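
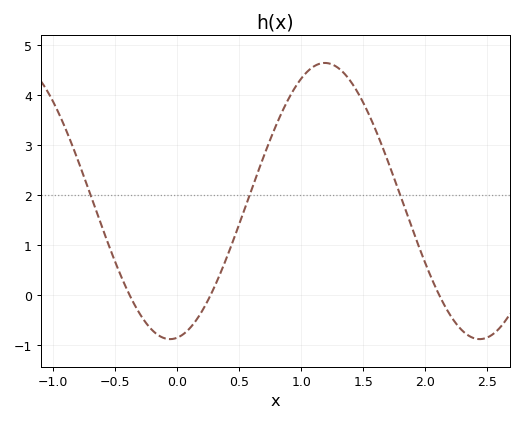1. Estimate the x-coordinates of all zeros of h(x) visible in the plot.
-0.4, 0.3, 2.1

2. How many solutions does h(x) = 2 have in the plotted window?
3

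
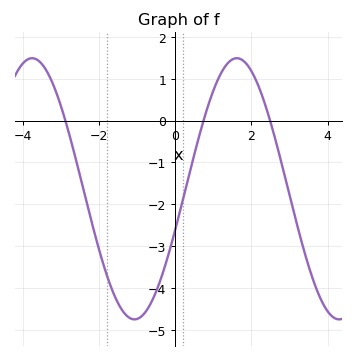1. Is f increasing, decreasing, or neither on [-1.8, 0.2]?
neither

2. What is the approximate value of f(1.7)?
1.48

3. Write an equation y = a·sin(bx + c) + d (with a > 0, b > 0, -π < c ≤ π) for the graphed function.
y = 3.12sin(1.17x - 0.322) - 1.63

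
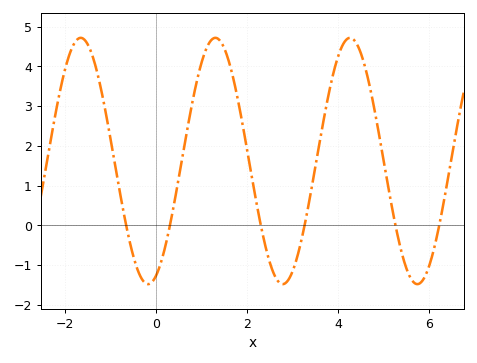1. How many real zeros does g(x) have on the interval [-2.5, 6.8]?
6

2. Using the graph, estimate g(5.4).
-0.673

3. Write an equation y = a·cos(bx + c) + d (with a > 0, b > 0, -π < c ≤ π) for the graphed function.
y = 3.1cos(2.12x - 2.76) + 1.62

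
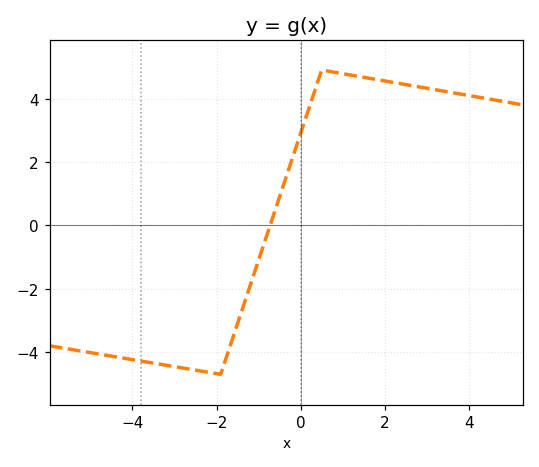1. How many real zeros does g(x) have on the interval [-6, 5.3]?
1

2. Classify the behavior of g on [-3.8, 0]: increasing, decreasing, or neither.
neither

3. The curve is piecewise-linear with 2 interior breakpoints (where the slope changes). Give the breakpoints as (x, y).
(-1.9, -4.7); (0.5, 4.9)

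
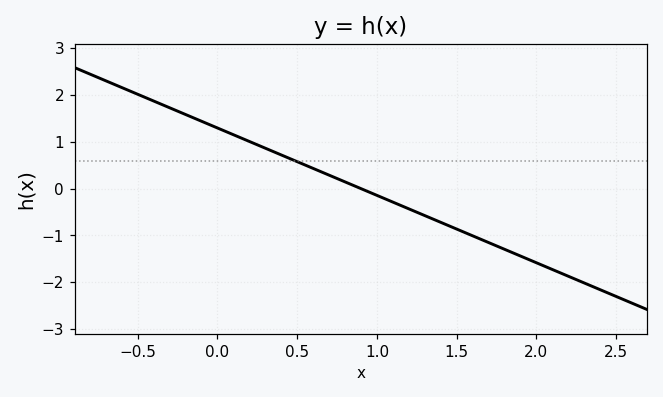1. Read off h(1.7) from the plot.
-1.15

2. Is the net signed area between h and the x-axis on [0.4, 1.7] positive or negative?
negative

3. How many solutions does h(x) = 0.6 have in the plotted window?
1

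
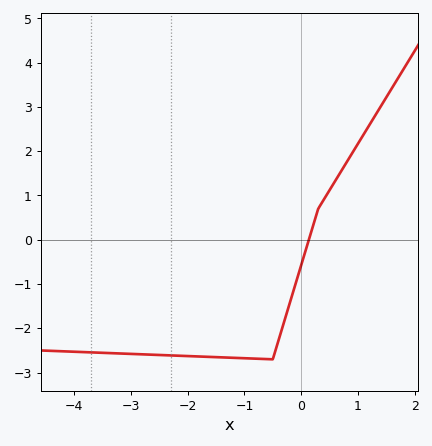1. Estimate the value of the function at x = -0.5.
-2.7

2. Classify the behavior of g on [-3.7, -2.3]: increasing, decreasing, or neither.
decreasing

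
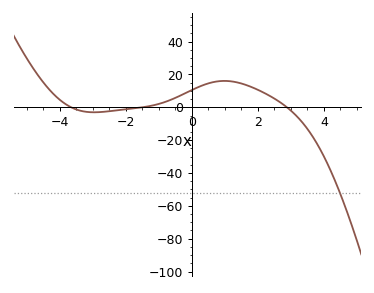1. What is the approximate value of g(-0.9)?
2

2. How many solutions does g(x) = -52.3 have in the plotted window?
1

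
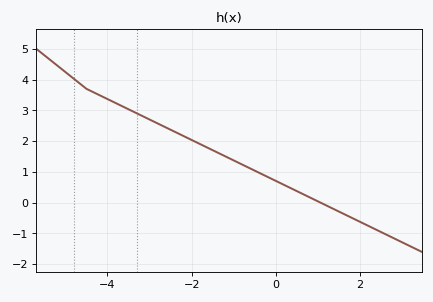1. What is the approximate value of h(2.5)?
-0.953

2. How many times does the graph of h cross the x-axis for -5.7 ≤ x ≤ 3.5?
1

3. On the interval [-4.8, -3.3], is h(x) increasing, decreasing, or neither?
decreasing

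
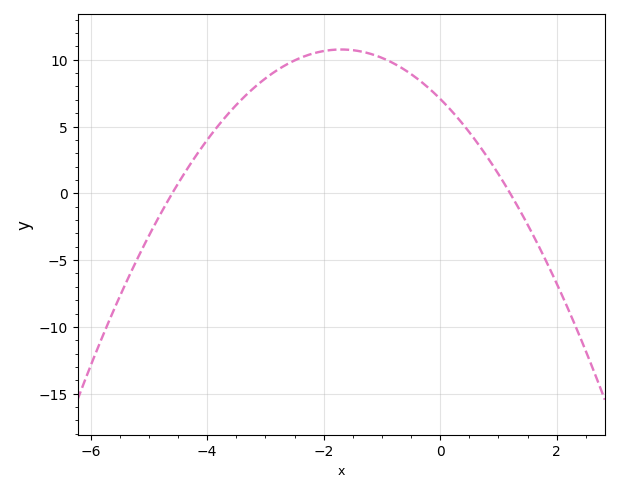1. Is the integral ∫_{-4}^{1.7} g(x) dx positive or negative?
positive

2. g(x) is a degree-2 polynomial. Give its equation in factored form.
y = -1.28(x + 4.6)(x - 1.2)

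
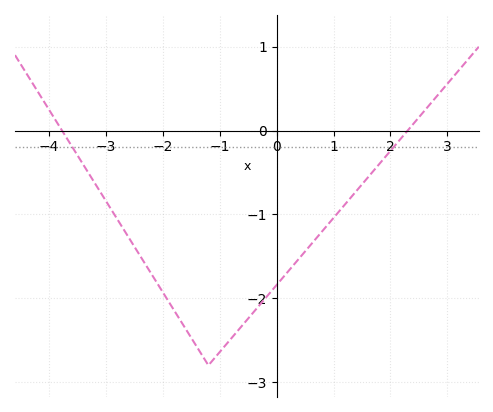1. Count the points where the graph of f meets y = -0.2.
2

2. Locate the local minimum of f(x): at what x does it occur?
-1.2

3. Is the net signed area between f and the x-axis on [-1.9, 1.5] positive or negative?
negative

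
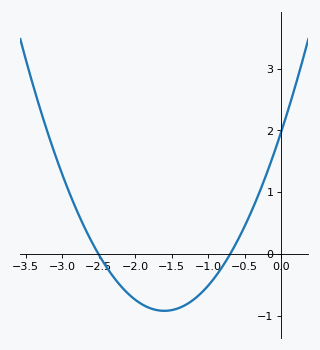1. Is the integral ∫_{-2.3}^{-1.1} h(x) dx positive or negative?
negative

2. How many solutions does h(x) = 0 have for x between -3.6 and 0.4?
2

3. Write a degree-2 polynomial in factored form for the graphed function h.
y = 1.13(x + 2.5)(x + 0.7)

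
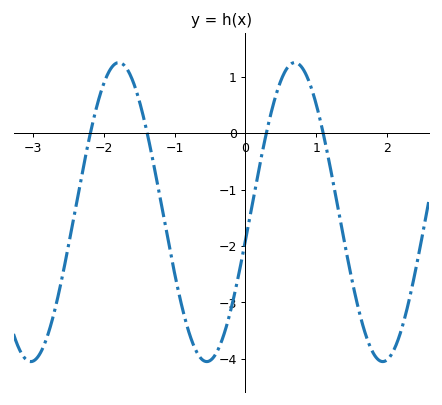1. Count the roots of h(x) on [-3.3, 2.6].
4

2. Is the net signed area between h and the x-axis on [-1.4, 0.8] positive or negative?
negative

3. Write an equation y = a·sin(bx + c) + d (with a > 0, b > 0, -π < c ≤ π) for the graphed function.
y = 2.65sin(2.5x - 0.19) - 1.4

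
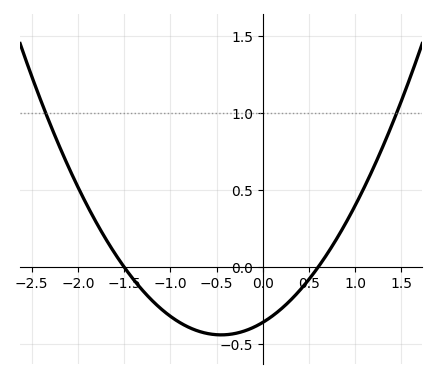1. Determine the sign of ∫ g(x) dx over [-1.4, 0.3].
negative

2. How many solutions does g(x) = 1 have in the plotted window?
2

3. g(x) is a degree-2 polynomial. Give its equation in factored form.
y = 0.4(x + 1.5)(x - 0.6)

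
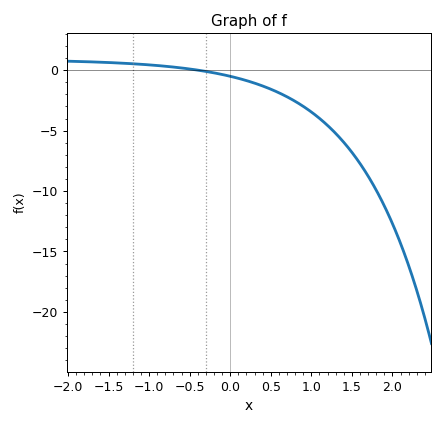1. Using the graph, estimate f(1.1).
-3.98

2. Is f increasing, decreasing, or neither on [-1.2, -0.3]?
decreasing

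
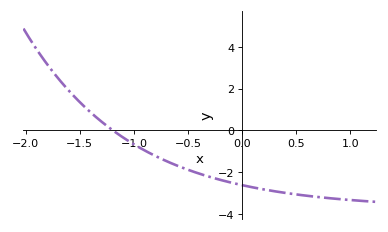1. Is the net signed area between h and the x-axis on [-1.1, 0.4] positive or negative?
negative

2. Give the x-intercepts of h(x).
-1.19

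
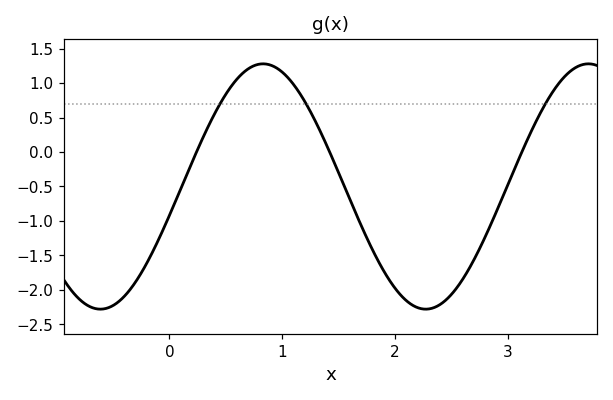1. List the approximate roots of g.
0.24, 1.42, 3.12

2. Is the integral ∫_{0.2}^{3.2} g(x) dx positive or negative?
negative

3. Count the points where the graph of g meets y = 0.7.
3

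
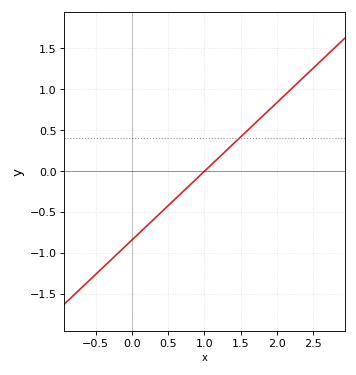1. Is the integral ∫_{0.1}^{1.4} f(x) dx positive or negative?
negative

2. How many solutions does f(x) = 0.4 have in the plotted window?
1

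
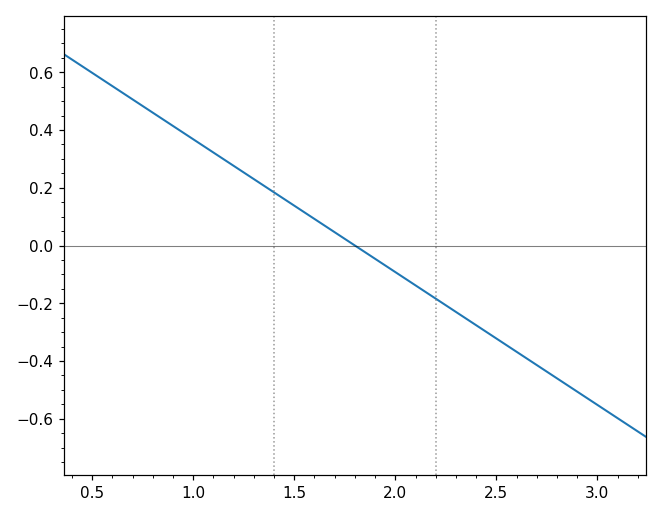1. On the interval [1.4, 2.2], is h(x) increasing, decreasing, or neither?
decreasing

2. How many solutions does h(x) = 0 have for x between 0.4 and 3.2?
1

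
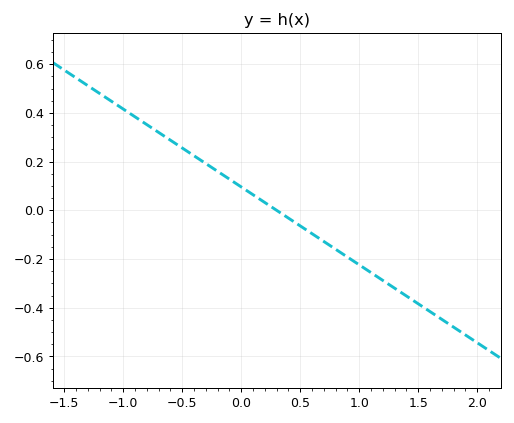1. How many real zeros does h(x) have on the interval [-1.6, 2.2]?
1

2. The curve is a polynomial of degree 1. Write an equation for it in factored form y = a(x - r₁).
y = -0.32(x - 0.3)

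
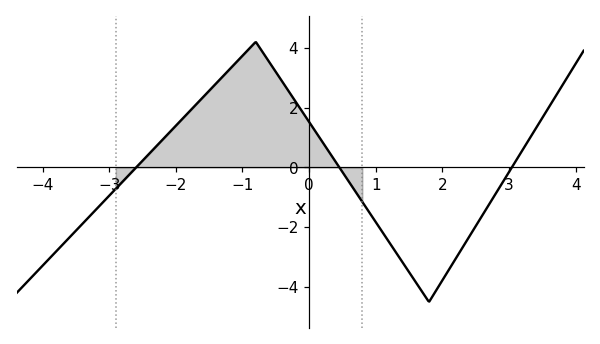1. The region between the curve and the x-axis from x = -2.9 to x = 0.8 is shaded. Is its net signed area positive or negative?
positive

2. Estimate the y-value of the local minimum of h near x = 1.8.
-4.5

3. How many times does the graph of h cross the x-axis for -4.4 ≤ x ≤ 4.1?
3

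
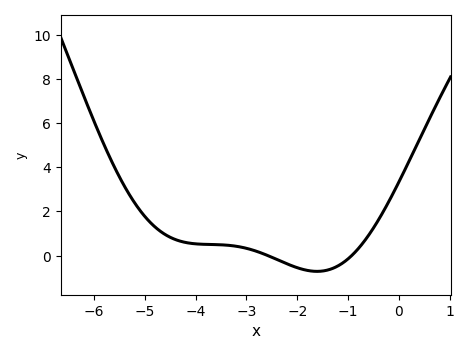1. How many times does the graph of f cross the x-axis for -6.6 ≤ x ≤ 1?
2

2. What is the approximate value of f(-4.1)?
0.555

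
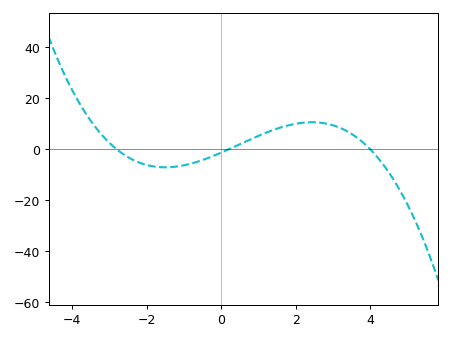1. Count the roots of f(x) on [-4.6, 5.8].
3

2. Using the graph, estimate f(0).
-2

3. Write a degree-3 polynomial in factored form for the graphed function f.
y = -0.58(x + 2.8)(x - 0.2)(x - 4)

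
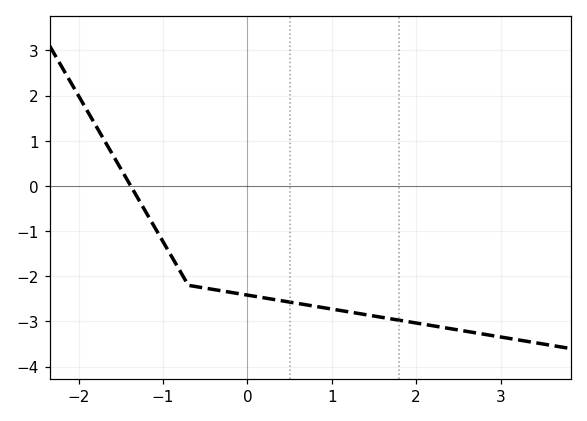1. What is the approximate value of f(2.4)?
-3.2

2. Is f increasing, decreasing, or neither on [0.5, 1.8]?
decreasing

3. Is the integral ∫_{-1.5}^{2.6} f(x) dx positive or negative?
negative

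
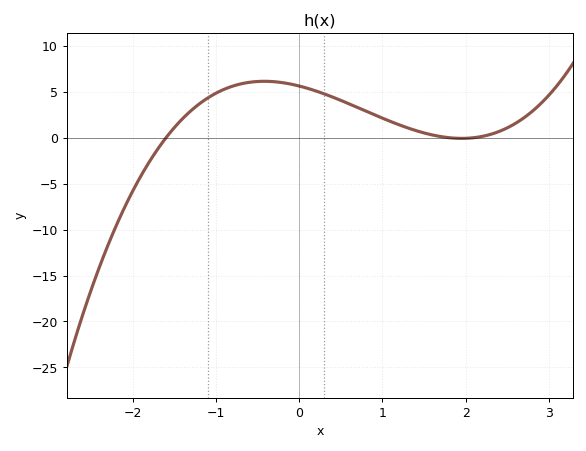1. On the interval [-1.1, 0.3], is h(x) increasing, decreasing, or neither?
neither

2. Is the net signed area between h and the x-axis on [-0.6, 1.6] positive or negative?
positive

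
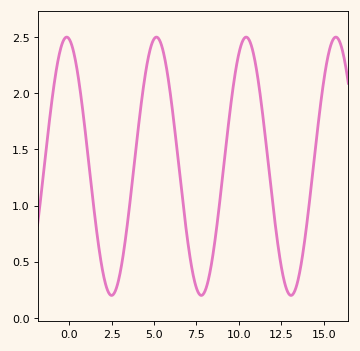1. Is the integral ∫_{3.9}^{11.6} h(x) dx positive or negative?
positive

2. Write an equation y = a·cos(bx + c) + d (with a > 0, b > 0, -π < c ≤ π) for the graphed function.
y = 1.15cos(1.2x + 0.16) + 1.35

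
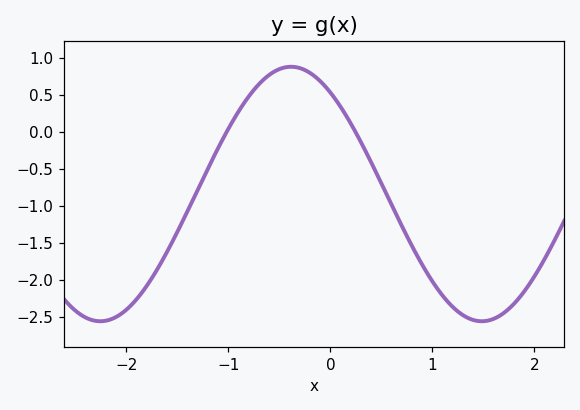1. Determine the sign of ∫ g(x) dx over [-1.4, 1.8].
negative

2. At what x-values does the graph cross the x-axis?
-1.02, 0.245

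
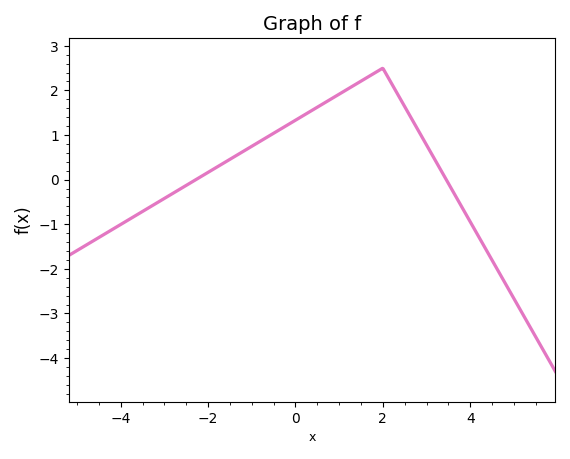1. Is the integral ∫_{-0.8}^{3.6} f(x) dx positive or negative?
positive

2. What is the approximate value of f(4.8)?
-2.3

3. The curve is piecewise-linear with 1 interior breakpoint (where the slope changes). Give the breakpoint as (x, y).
(2, 2.5)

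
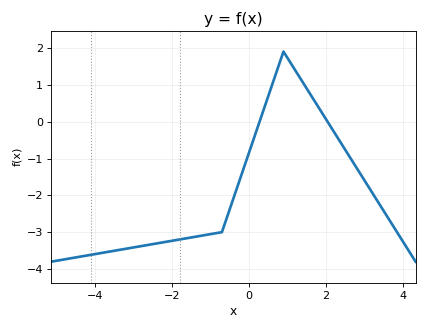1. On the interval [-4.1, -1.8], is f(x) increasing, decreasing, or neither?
increasing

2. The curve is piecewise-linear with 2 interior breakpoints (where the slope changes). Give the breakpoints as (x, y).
(-0.7, -3); (0.9, 1.9)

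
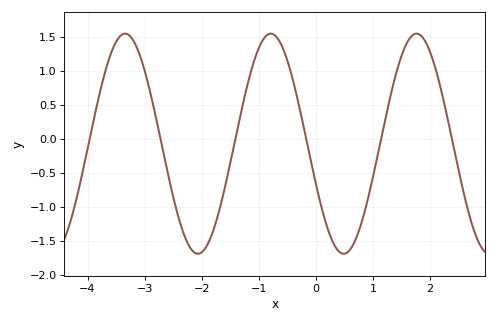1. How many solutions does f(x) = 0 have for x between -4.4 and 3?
6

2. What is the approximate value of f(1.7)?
1.55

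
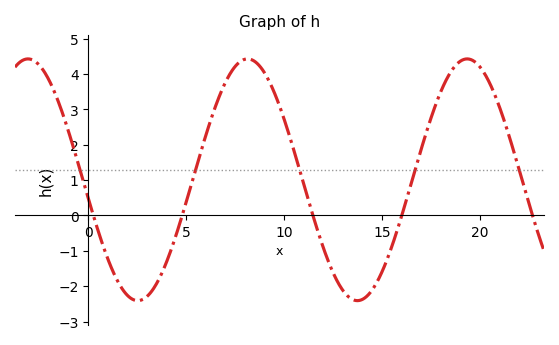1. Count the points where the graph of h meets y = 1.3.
5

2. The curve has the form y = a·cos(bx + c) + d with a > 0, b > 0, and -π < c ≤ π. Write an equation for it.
y = 3.42cos(0.56x + 1.73) + 1.01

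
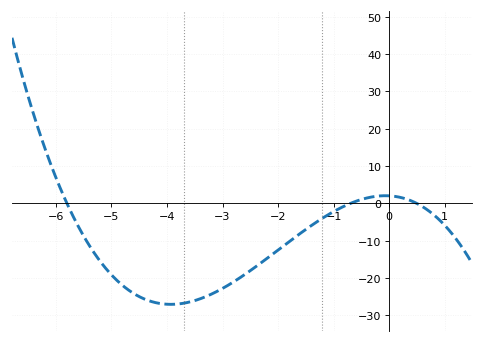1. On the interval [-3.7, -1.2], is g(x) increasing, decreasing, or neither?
increasing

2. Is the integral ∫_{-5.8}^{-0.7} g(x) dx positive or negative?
negative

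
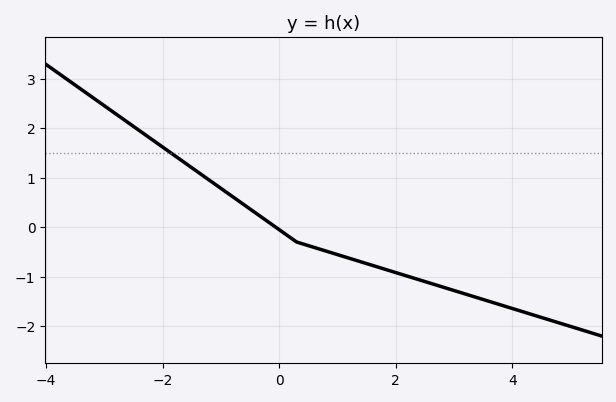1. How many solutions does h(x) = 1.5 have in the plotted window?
1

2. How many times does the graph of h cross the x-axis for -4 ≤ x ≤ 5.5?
1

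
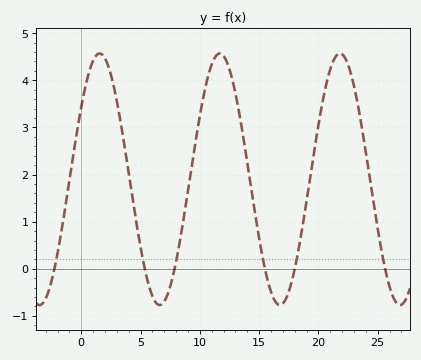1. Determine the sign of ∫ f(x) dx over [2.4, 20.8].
positive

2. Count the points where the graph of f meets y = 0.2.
6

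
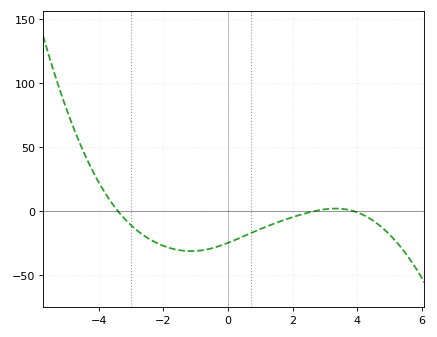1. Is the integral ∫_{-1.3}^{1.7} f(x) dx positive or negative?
negative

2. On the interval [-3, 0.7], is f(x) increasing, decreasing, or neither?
neither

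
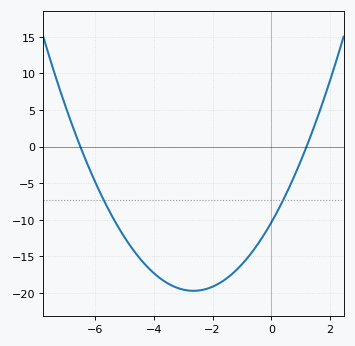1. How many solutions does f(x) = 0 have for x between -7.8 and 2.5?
2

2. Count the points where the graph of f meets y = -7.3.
2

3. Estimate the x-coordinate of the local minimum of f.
-2.6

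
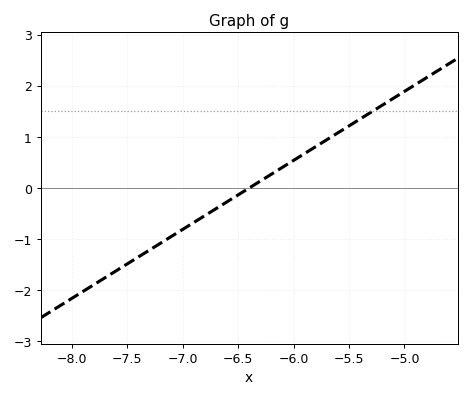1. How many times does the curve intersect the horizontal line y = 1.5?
1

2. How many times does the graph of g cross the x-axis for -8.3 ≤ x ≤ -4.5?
1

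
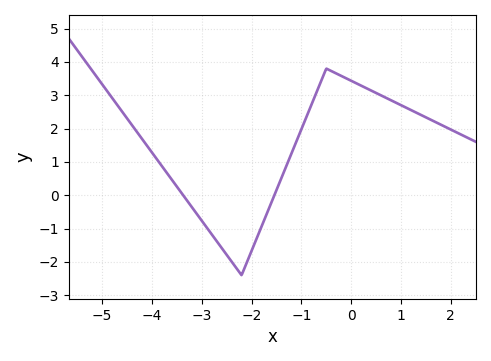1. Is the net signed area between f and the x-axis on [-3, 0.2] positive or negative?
positive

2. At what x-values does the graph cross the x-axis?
-3.37, -1.54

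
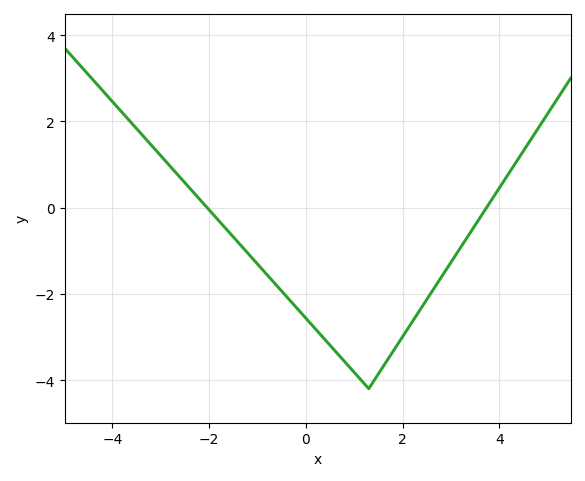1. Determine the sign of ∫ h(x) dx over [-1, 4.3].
negative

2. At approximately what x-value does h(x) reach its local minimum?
1.3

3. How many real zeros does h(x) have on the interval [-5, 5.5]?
2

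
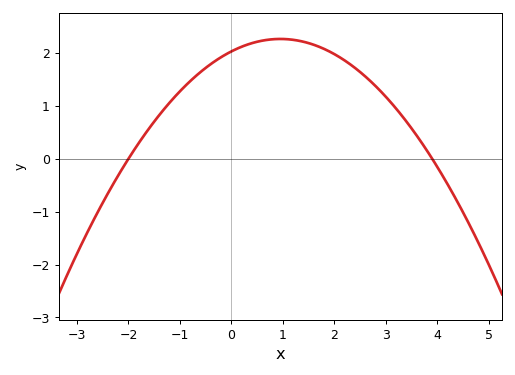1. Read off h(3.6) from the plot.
0.437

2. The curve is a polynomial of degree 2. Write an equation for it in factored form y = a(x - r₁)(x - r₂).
y = -0.26(x + 2)(x - 3.9)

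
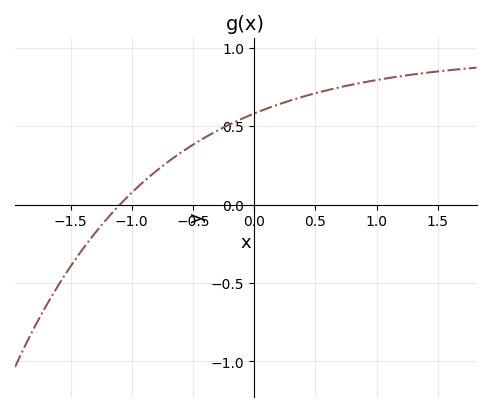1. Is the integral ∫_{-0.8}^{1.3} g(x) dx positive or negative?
positive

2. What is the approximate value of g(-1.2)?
-0.1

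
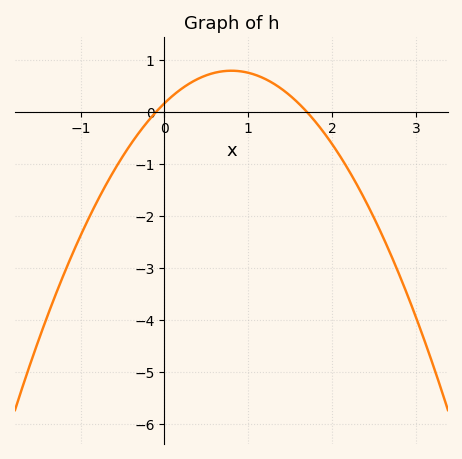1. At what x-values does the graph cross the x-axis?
-0.1, 1.7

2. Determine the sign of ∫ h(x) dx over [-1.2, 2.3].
negative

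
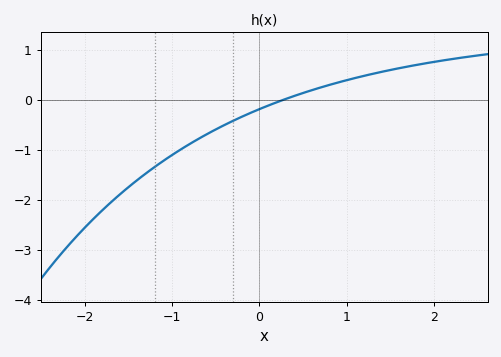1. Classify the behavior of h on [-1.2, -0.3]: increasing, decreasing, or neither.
increasing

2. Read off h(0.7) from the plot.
0.242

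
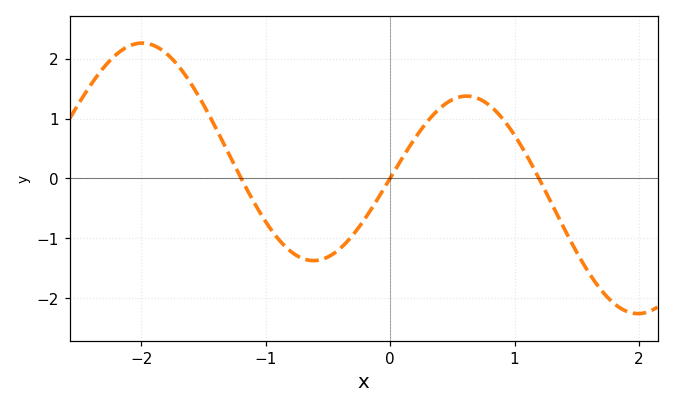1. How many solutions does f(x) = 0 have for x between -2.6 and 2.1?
3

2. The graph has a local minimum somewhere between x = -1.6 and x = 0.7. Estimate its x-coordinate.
-0.6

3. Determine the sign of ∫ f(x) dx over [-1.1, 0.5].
negative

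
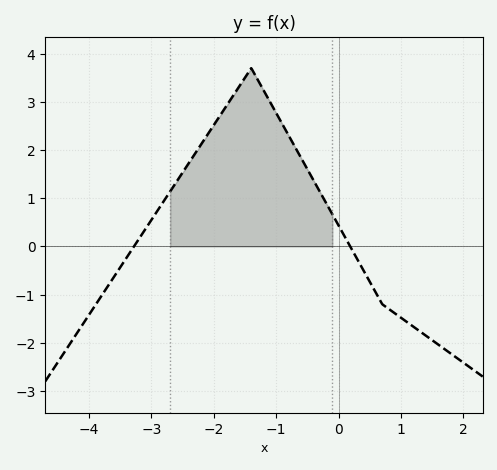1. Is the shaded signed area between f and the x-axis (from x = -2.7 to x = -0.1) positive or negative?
positive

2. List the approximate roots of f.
-3.28, 0.186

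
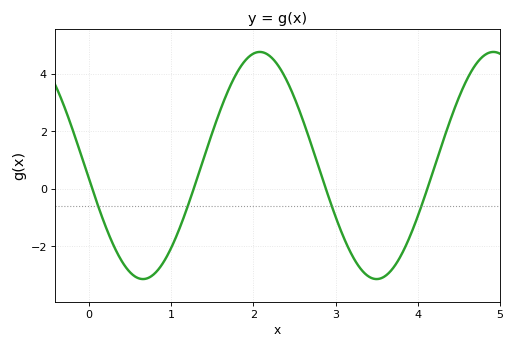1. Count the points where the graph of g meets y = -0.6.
4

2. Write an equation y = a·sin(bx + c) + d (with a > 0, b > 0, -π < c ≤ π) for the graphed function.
y = 3.94sin(2.21x - 3.02) + 0.81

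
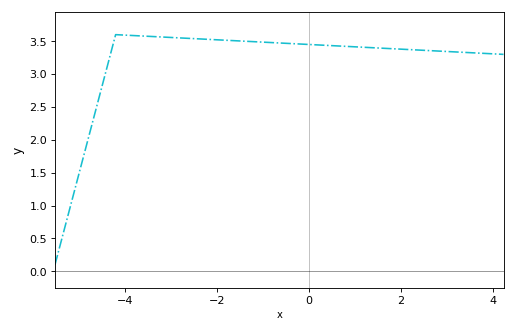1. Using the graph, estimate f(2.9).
3.35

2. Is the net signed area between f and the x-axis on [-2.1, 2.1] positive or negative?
positive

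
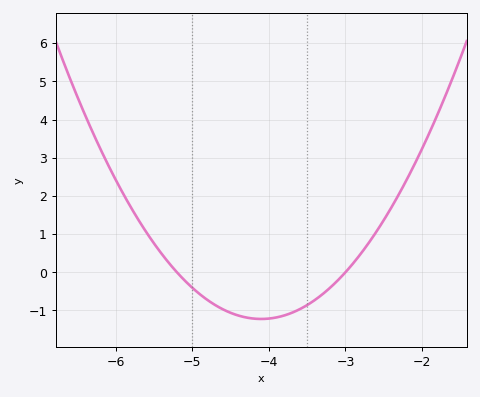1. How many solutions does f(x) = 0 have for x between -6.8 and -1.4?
2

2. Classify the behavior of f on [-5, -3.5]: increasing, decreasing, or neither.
neither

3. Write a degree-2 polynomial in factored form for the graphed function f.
y = 1.01(x + 5.2)(x + 3)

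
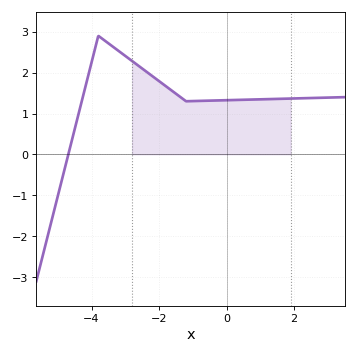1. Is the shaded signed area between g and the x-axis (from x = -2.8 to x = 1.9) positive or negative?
positive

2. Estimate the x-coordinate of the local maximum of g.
-3.8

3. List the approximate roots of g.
-4.69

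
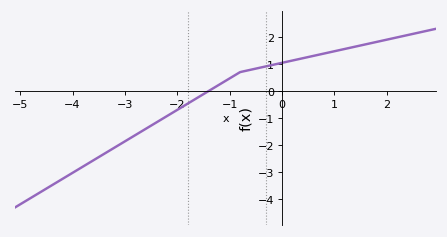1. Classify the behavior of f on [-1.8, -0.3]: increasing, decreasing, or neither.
increasing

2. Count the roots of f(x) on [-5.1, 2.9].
1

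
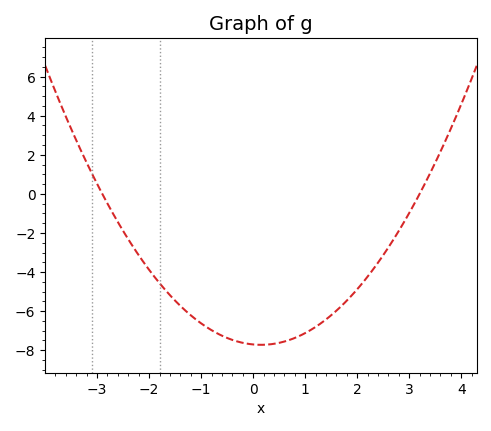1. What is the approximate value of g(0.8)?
-7.4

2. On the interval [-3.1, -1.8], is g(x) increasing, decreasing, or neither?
decreasing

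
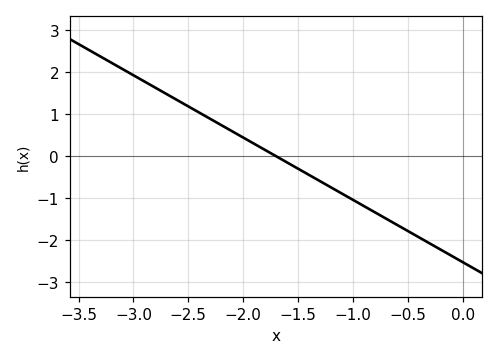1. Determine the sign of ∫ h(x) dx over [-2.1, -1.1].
negative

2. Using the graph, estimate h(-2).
0.4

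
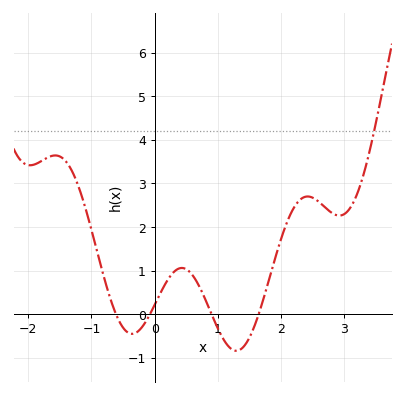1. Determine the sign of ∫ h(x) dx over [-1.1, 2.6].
positive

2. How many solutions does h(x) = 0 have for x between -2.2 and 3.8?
4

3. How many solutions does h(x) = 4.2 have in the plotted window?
1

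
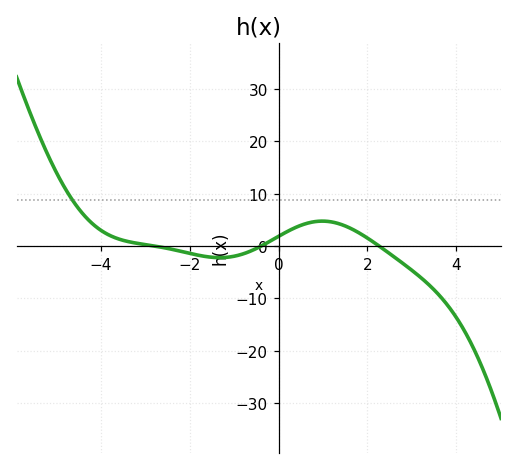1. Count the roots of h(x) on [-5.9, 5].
3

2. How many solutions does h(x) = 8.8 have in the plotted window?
1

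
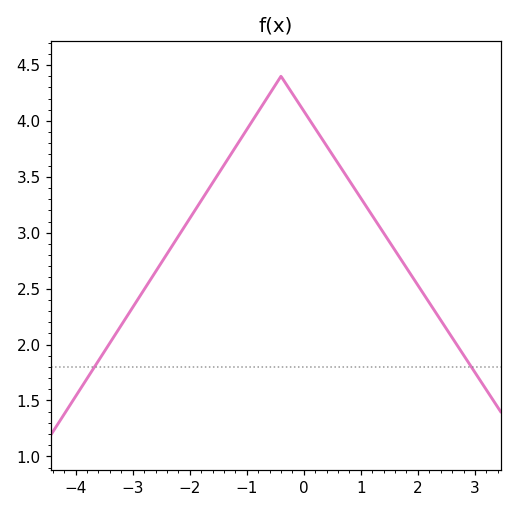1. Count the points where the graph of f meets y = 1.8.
2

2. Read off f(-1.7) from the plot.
3.37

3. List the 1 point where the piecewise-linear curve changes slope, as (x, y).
(-0.4, 4.4)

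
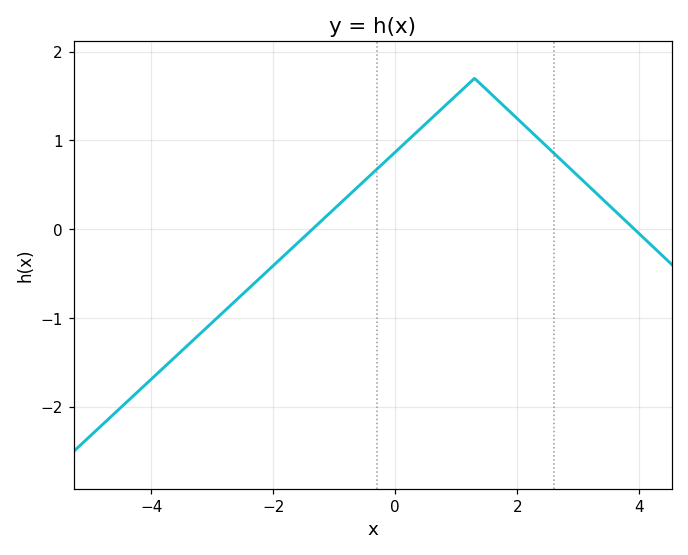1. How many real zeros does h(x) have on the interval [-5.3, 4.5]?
2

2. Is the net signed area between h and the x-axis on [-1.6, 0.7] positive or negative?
positive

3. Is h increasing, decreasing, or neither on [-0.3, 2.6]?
neither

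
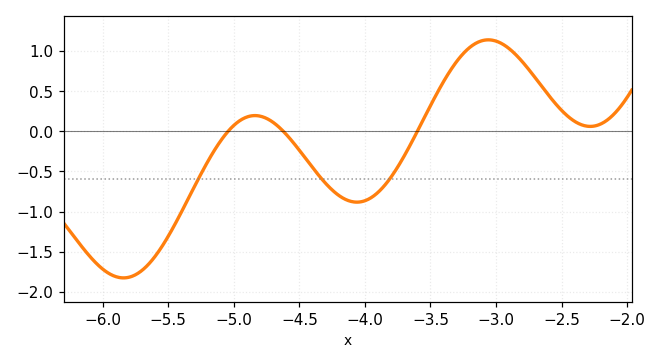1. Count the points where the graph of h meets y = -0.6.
3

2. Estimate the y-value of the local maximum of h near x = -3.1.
1.14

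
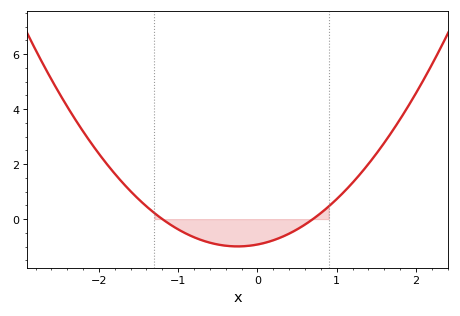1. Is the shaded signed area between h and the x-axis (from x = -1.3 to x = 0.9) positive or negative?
negative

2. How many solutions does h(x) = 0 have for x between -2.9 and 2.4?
2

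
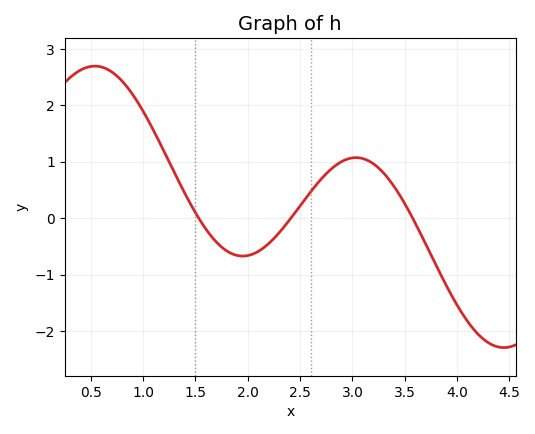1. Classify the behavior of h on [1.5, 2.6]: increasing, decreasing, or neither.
neither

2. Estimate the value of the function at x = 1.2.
1.19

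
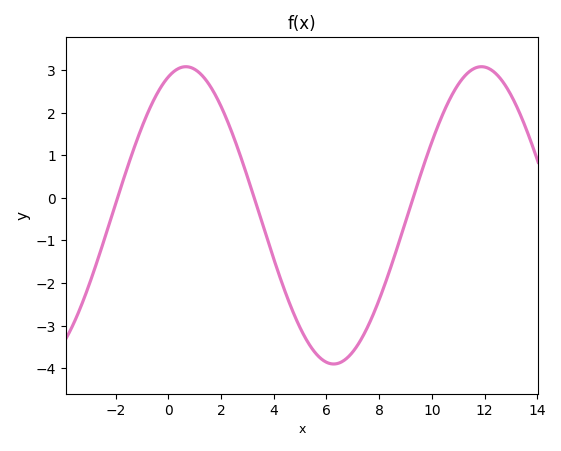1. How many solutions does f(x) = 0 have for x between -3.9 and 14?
3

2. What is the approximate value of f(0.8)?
3.07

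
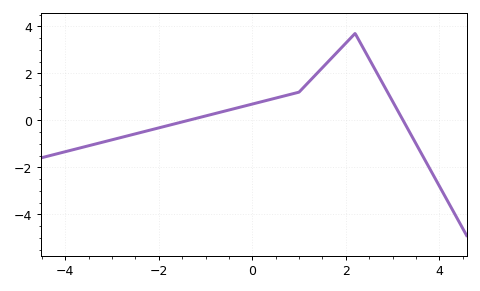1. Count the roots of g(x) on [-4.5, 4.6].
2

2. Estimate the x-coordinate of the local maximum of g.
2.2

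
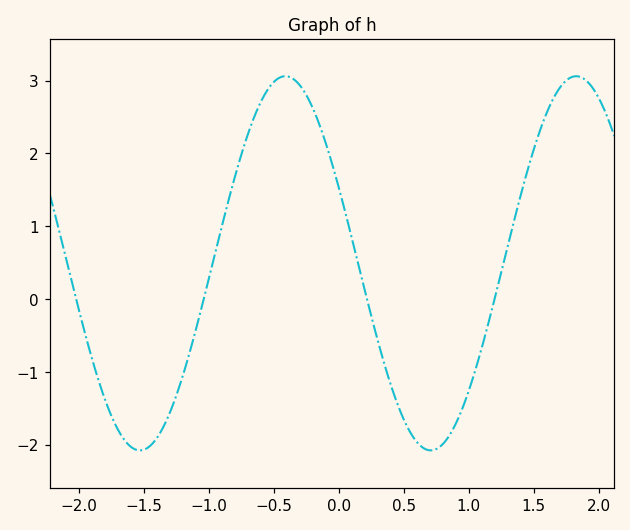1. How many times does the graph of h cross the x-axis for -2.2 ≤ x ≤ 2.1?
4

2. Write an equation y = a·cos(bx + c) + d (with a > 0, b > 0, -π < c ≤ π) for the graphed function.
y = 2.57cos(2.81x + 1.15) + 0.49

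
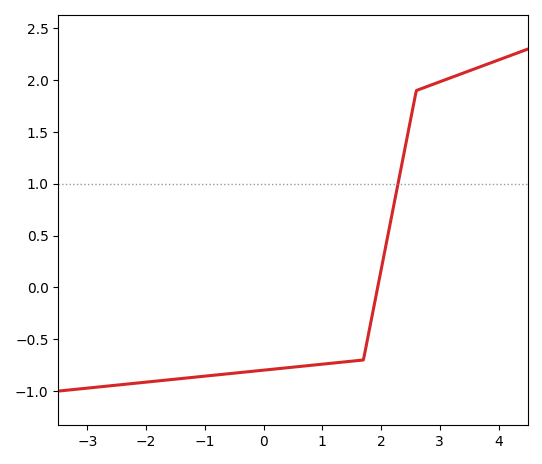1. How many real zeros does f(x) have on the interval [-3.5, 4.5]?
1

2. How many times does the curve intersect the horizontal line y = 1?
1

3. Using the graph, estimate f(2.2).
0.75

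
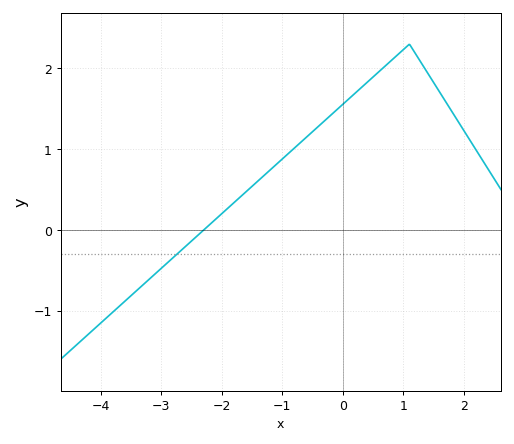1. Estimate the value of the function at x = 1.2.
2.2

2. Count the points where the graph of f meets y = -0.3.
1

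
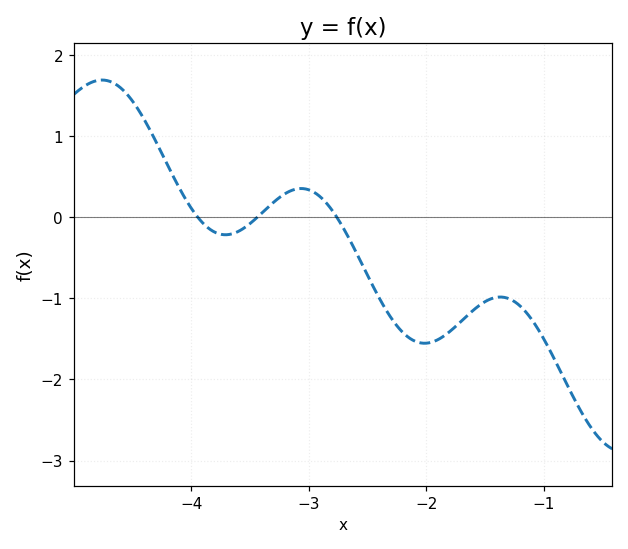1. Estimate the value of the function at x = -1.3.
-1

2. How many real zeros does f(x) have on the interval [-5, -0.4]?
3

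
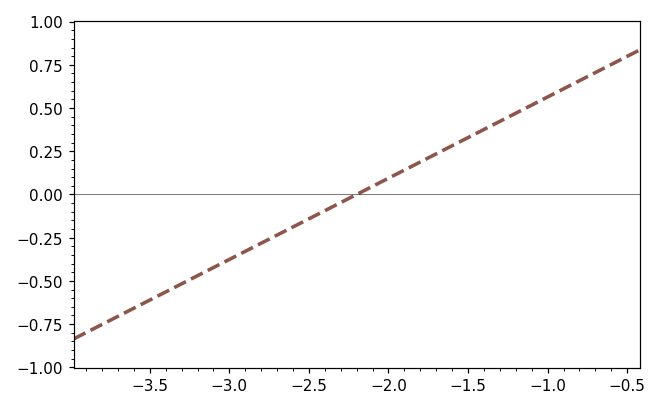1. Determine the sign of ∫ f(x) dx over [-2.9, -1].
positive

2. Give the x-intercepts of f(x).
-2.2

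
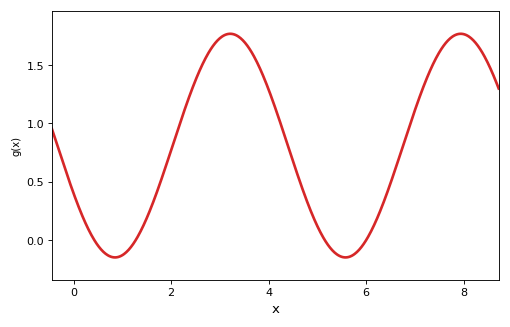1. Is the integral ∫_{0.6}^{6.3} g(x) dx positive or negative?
positive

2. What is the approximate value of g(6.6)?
0.613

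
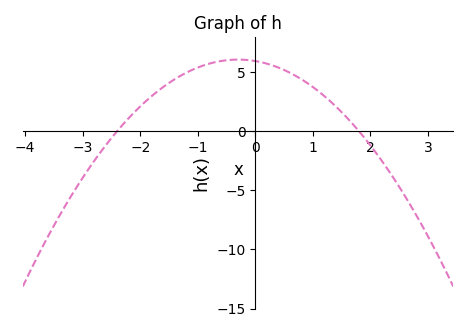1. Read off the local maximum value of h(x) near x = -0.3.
6.04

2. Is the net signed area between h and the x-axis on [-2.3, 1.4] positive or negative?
positive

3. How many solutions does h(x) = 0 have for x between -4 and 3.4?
2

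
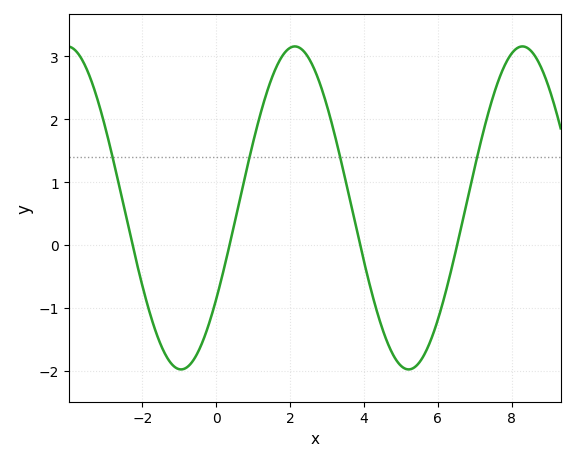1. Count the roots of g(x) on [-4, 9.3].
4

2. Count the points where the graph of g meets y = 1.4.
4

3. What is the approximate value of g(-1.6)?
-1.4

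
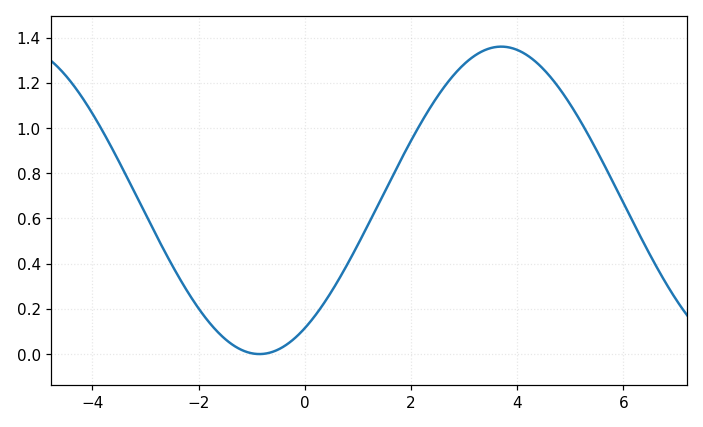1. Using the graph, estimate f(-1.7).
0.112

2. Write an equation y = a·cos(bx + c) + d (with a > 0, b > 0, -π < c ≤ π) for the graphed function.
y = 0.68cos(0.69x - 2.55) + 0.68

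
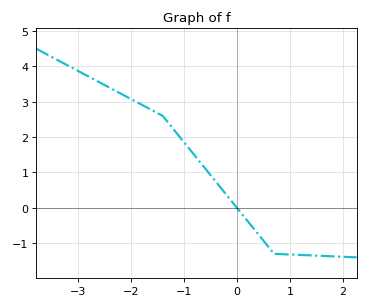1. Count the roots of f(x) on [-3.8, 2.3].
1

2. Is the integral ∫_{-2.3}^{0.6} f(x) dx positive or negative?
positive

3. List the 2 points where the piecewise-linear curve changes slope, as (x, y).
(-1.4, 2.6); (0.7, -1.3)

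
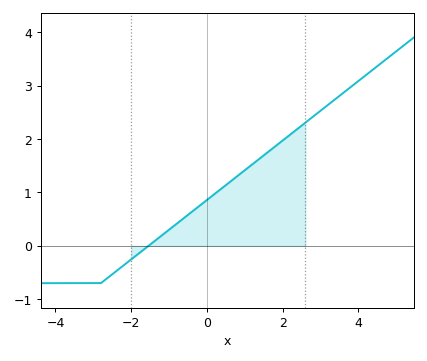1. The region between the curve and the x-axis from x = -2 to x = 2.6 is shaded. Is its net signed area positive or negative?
positive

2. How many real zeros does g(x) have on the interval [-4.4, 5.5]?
1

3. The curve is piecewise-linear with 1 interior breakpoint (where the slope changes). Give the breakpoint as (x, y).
(-2.8, -0.7)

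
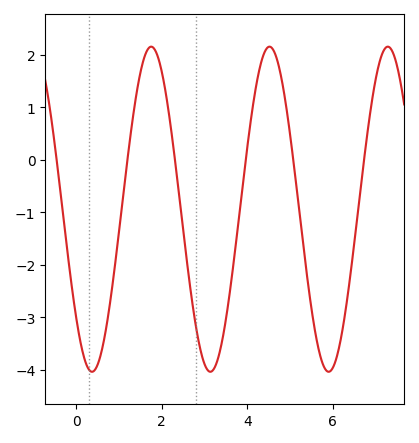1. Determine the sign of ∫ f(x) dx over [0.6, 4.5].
negative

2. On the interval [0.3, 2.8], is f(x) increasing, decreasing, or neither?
neither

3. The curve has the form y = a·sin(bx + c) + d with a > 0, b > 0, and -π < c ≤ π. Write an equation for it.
y = 3.1sin(2.27x - 2.4) - 0.94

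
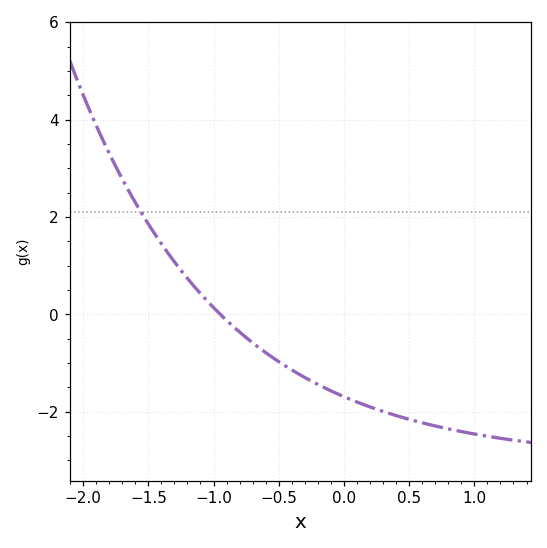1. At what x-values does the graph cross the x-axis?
-0.95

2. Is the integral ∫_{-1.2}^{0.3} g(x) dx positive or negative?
negative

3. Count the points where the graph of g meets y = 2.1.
1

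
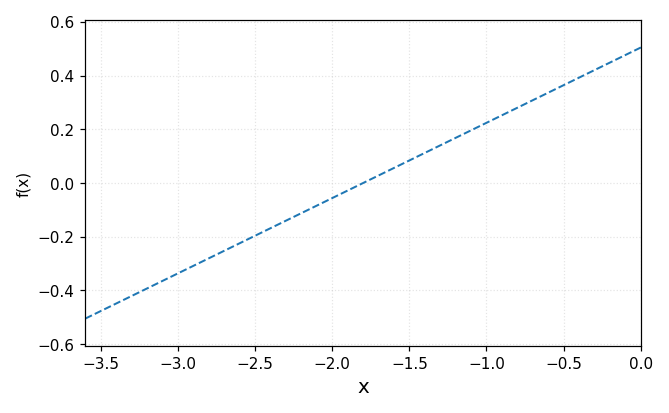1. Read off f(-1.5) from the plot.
0.084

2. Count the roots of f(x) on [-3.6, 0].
1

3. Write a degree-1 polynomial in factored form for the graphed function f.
y = 0.28(x + 1.8)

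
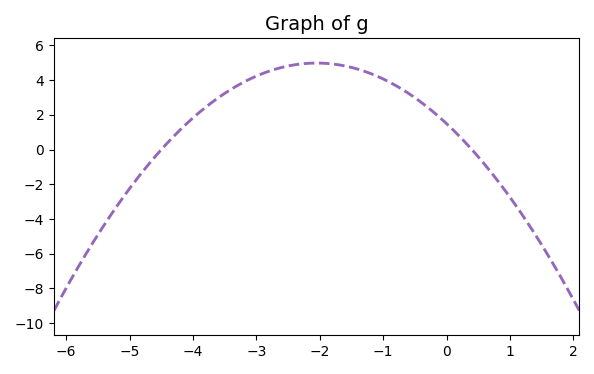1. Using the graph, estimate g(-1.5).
4.8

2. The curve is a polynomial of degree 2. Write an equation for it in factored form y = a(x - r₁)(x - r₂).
y = -0.83(x + 4.5)(x - 0.4)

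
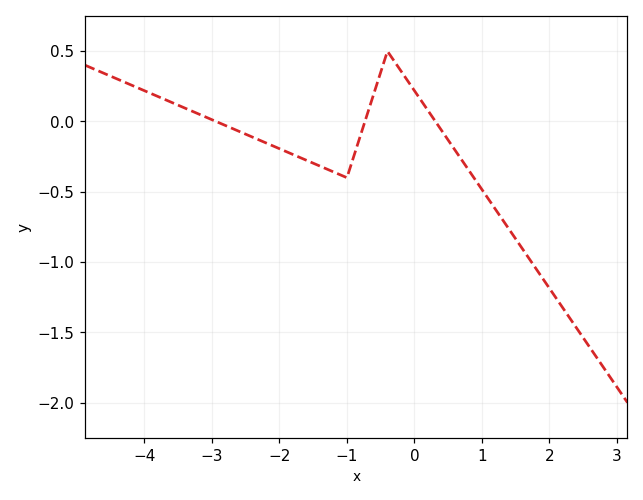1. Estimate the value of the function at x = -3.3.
0.074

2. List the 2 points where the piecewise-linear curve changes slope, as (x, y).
(-1, -0.4); (-0.4, 0.5)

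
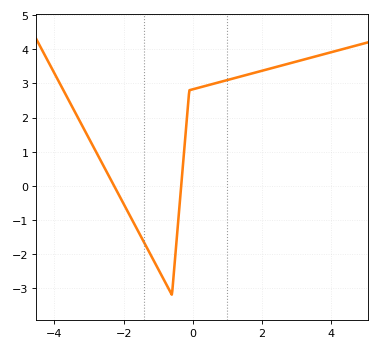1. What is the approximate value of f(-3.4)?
2.1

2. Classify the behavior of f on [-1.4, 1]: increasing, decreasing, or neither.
neither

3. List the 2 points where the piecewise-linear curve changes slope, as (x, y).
(-0.6, -3.2); (-0.1, 2.8)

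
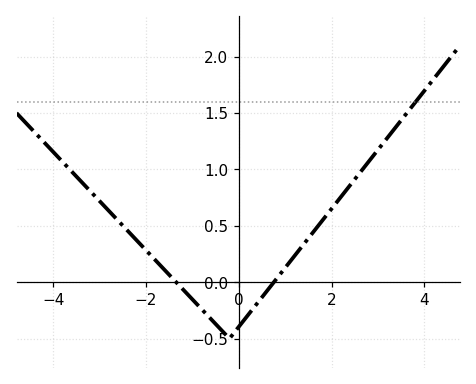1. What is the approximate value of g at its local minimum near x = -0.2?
-0.5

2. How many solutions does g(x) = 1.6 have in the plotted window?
1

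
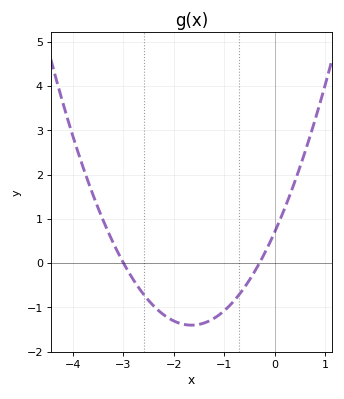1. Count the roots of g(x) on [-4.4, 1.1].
2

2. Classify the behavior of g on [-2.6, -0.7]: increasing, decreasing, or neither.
neither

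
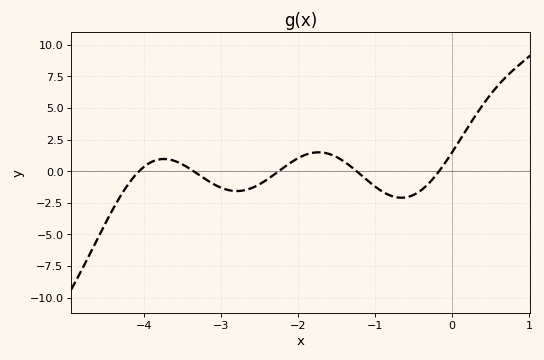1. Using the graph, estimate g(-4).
0.5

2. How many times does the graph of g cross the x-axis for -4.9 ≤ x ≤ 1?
5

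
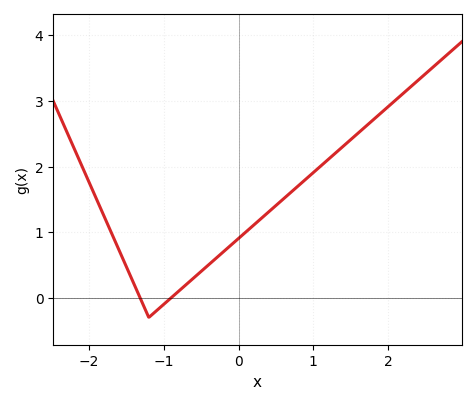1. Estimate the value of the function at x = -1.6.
0.732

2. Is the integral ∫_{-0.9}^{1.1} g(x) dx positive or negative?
positive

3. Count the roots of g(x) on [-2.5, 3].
2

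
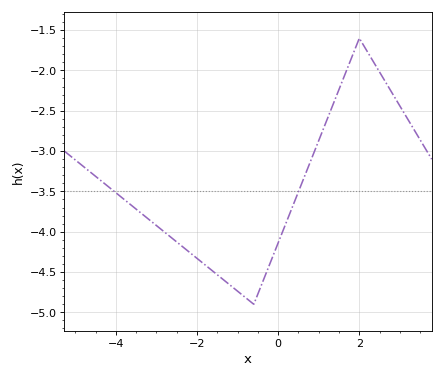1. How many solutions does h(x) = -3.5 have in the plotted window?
2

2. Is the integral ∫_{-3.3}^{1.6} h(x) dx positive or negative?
negative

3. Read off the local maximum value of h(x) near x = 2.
-1.6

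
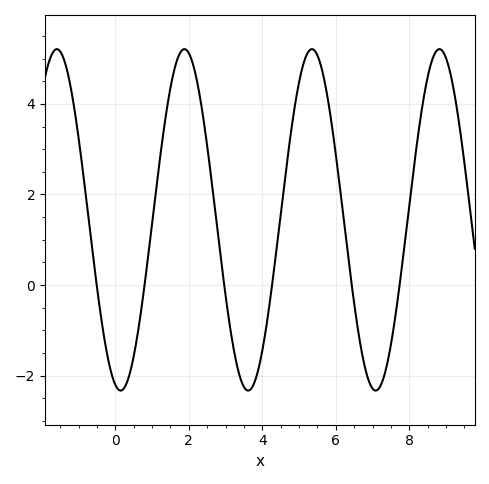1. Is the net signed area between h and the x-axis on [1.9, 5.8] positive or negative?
positive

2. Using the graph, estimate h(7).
-2.28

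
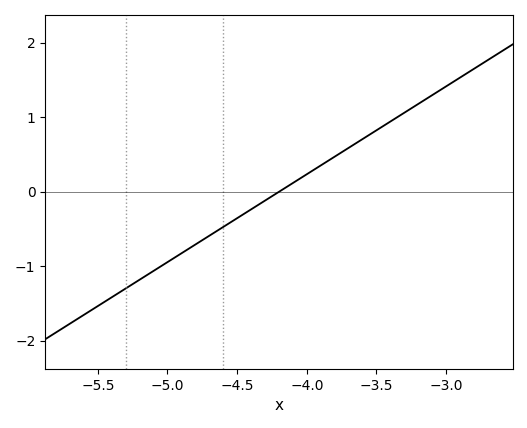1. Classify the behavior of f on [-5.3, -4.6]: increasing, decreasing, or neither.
increasing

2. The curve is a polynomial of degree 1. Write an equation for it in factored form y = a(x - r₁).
y = 1.18(x + 4.2)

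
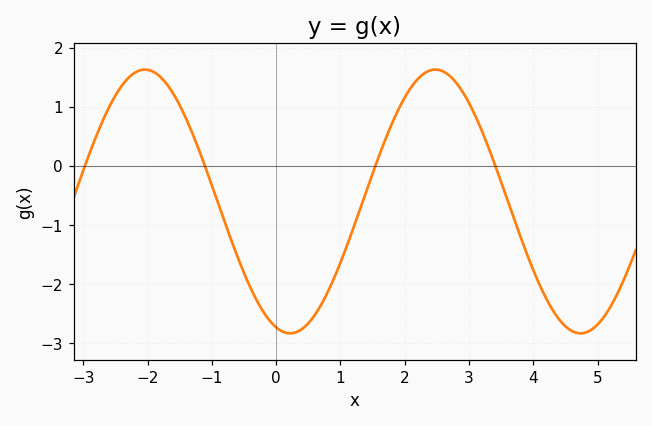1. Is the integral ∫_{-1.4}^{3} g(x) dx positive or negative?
negative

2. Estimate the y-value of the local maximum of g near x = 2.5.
1.6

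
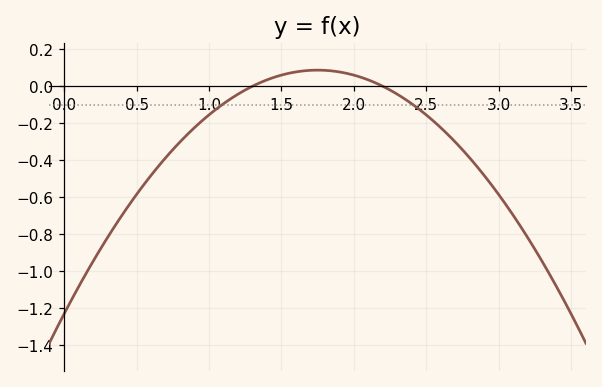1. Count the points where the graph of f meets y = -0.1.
2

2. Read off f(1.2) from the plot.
-0.043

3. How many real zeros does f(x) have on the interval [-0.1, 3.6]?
2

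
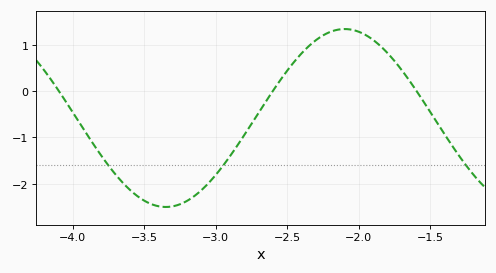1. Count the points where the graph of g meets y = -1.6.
3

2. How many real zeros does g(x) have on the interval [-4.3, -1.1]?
3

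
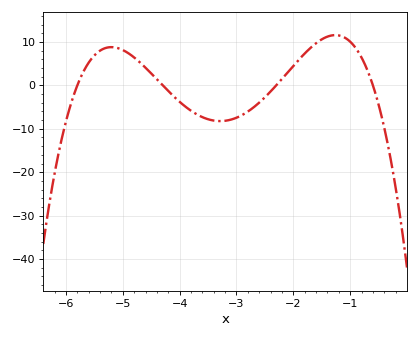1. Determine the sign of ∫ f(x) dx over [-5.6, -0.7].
positive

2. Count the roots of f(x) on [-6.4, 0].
4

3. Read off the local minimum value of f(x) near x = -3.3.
-8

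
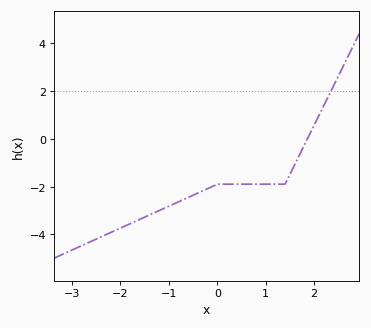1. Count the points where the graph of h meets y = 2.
1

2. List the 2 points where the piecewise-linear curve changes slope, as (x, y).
(0, -1.9); (1.4, -1.9)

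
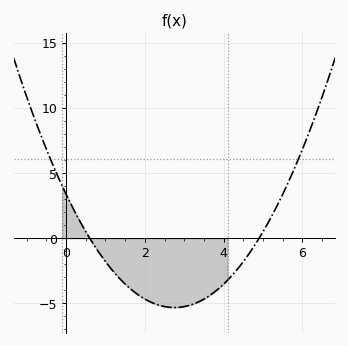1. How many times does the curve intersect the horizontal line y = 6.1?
2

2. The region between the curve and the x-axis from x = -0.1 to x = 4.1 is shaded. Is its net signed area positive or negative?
negative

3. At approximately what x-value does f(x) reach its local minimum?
2.75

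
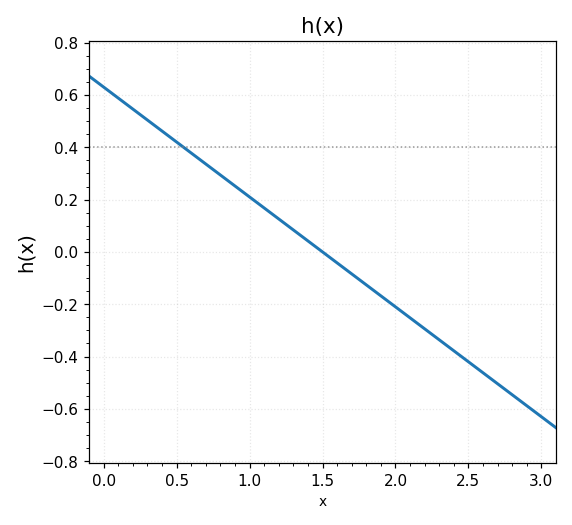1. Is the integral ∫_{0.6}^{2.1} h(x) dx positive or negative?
positive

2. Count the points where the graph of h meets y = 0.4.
1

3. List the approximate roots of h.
1.5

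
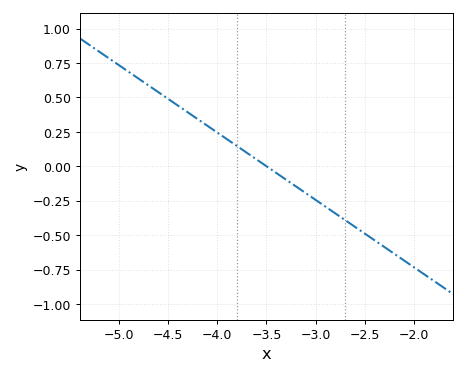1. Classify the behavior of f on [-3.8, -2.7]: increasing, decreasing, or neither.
decreasing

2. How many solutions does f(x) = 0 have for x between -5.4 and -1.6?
1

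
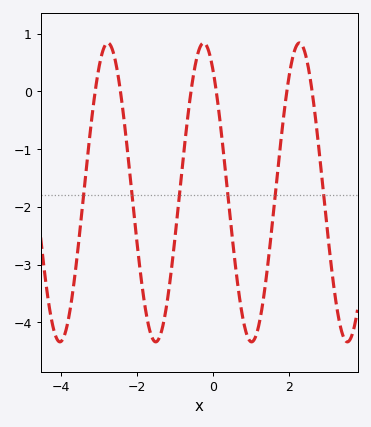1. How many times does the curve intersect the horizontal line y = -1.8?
6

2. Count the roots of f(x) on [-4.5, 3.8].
6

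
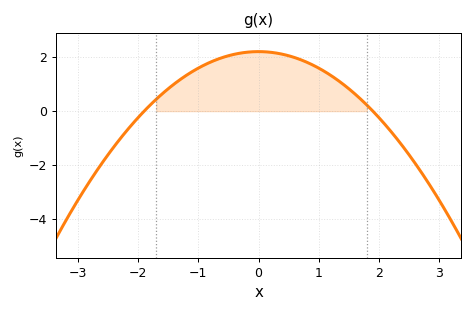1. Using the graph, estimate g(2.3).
-1.02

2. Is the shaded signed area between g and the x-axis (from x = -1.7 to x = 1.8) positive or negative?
positive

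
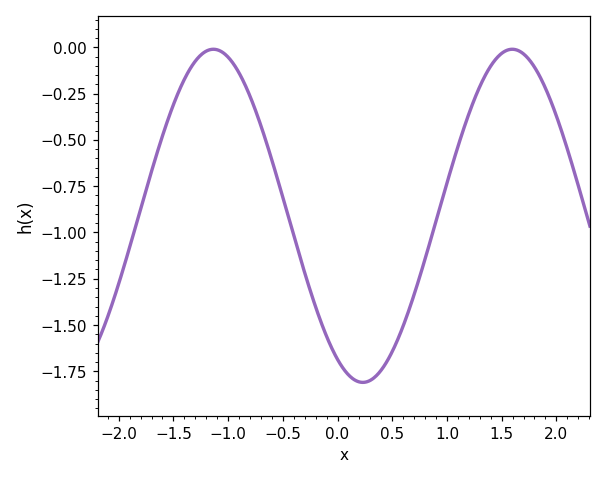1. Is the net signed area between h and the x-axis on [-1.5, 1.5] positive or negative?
negative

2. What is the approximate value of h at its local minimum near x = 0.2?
-1.8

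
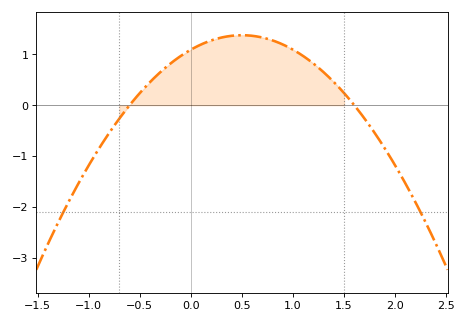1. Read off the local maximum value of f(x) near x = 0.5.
1.4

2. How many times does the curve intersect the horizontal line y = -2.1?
2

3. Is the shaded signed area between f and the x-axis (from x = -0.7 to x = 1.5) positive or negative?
positive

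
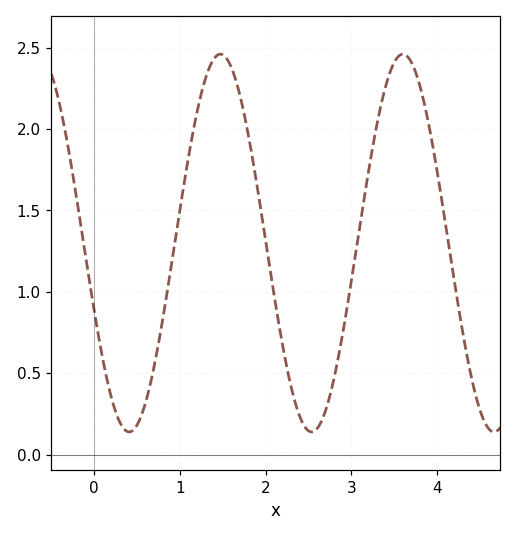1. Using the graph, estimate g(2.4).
0.233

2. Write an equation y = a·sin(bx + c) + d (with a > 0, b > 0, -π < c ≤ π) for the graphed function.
y = 1.16sin(2.95x - 2.77) + 1.3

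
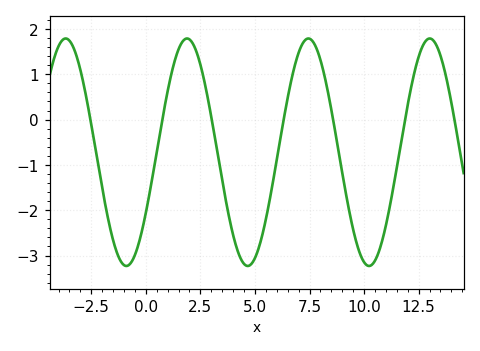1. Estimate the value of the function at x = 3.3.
-0.785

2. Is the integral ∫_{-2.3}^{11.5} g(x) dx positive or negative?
negative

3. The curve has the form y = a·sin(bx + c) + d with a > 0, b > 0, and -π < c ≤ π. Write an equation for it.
y = 2.51sin(1.13x - 0.562) - 0.72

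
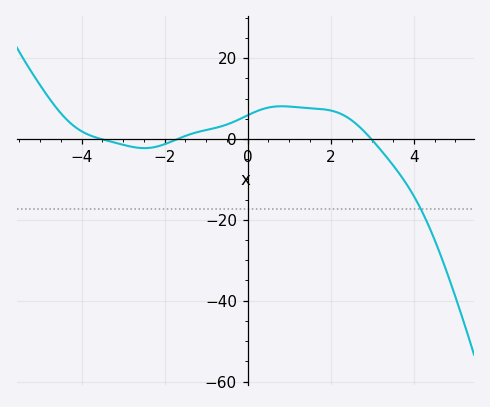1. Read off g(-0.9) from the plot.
2.45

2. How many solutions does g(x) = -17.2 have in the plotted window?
1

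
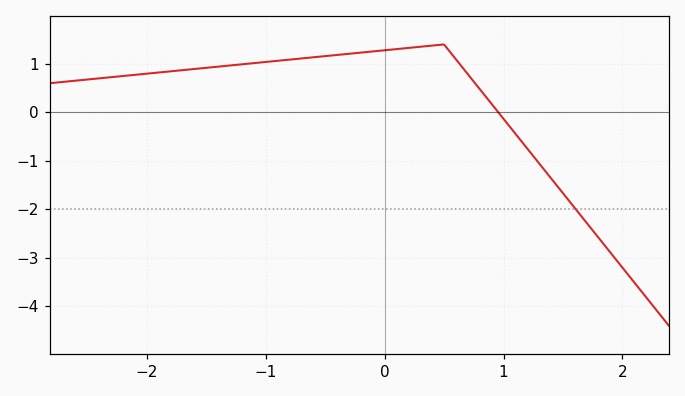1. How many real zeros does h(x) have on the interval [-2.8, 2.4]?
1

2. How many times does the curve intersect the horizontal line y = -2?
1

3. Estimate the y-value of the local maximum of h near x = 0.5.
1.4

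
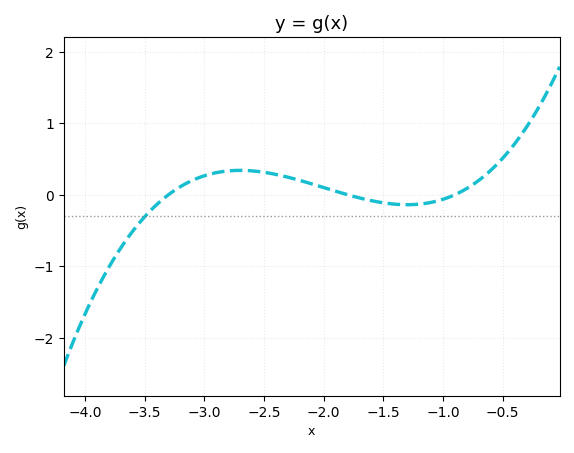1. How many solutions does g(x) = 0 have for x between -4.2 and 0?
3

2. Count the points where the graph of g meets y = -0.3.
1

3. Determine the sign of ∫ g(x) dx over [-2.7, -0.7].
positive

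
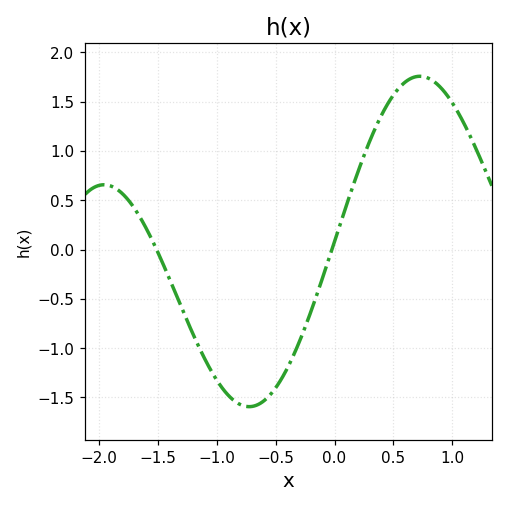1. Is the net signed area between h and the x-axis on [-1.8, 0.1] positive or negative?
negative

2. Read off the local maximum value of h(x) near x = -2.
0.657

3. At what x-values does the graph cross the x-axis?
-1.51, -0.022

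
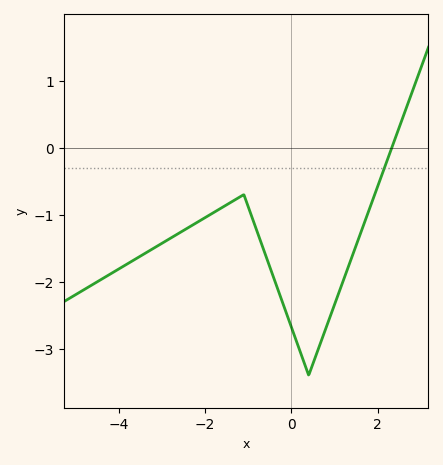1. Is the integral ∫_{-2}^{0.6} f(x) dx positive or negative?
negative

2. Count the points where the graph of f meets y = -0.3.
1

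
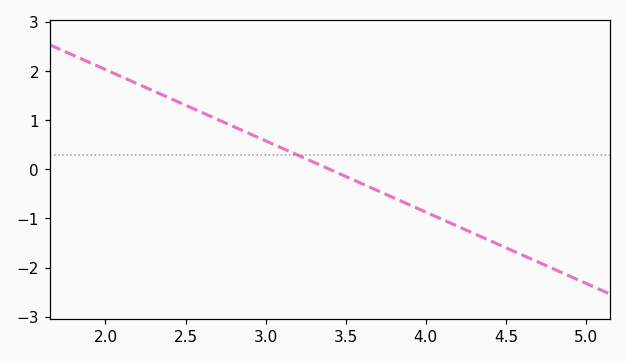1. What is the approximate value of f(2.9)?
0.7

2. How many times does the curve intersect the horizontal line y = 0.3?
1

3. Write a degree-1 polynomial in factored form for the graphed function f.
y = -1.45(x - 3.4)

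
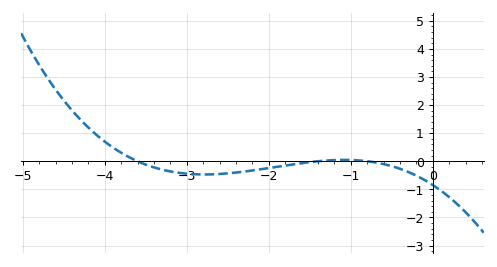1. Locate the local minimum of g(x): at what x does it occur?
-2.78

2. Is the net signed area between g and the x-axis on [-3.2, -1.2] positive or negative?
negative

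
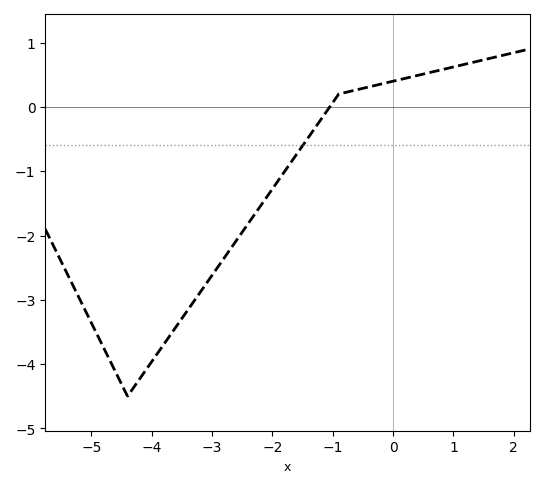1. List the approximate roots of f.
-1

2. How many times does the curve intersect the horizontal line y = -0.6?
1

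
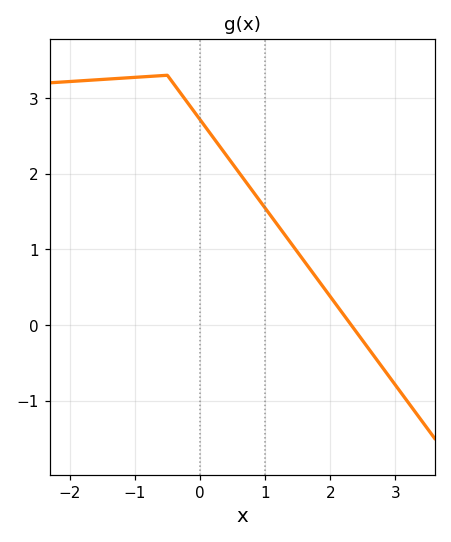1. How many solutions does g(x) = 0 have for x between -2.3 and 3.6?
1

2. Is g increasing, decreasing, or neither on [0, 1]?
decreasing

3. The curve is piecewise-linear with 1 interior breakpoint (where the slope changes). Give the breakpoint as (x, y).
(-0.5, 3.3)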